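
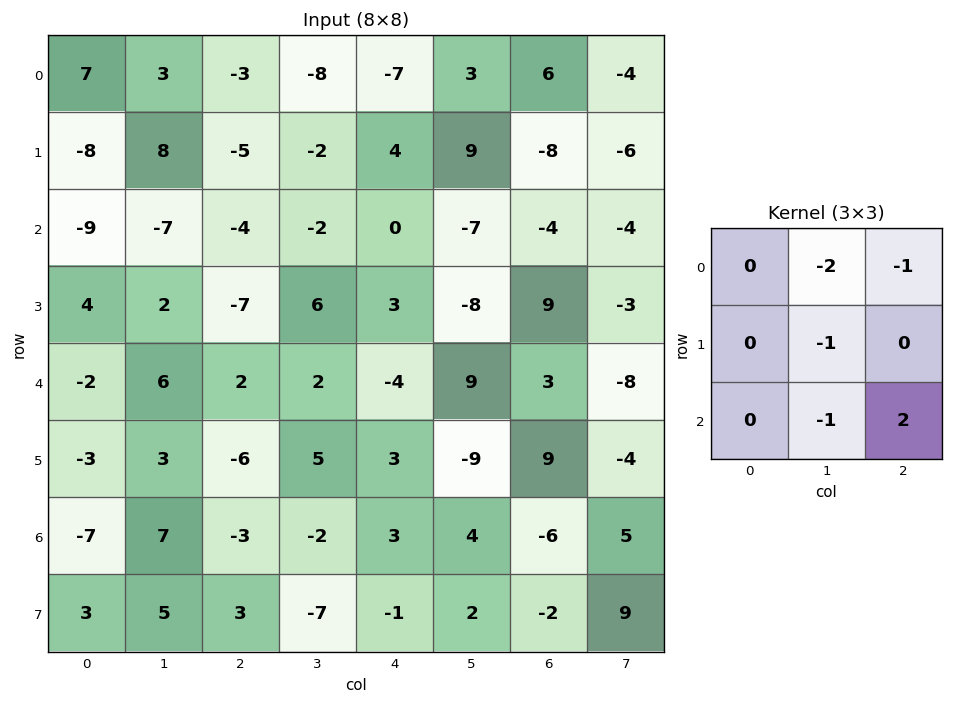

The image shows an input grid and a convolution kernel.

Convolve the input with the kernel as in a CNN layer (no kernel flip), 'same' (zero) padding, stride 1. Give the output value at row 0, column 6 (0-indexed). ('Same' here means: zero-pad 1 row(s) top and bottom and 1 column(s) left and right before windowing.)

-10

The receptive field on the zero-padded input at this output position is [0 0 0 / 3 6 -4 / 9 -8 -6]. Elementwise product with the kernel and sum: 0·-2 + 0·-1 + 6·-1 + -8·-1 + -6·2.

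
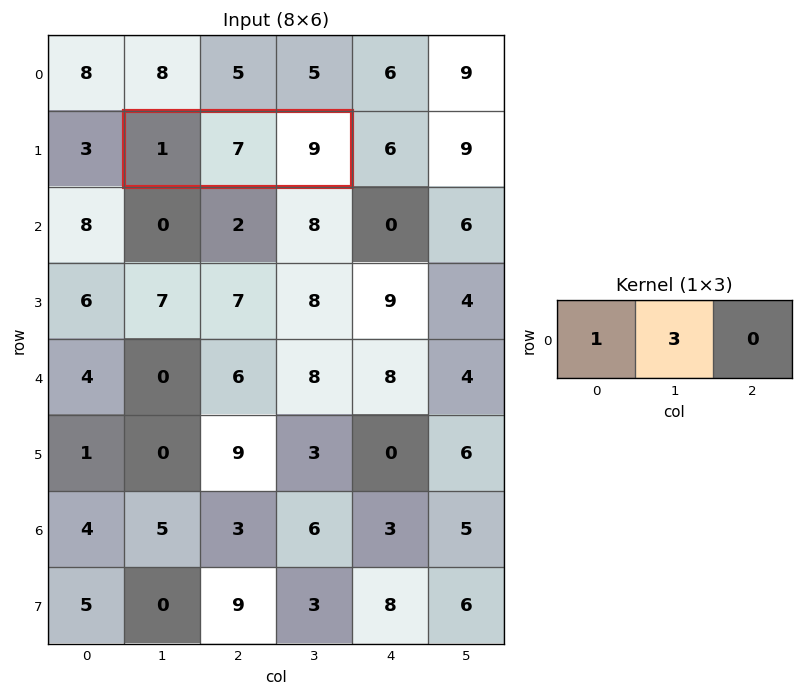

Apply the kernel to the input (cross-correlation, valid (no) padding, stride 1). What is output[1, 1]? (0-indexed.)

22

The receptive field on the input at this output position is [1 7 9]. Elementwise product with the kernel and sum: 1·1 + 7·3.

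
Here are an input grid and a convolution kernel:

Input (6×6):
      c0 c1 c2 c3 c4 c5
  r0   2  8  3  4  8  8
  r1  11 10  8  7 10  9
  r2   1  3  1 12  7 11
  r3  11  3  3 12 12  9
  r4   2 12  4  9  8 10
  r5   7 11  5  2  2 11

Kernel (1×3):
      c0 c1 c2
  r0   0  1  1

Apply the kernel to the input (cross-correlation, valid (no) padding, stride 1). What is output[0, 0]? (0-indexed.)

The receptive field on the input at this output position is [2 8 3]. Elementwise product with the kernel and sum: 8·1 + 3·1.

11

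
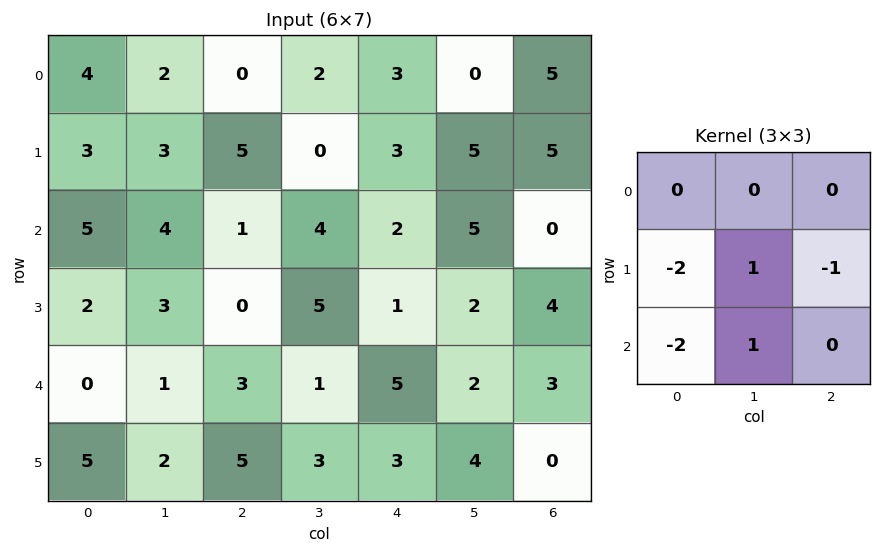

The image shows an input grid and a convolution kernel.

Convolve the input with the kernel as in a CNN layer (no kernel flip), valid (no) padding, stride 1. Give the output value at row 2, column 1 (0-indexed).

The receptive field on the input at this output position is [4 1 4 / 3 0 5 / 1 3 1]. Elementwise product with the kernel and sum: 3·-2 + 0·1 + 5·-1 + 1·-2 + 3·1.

-10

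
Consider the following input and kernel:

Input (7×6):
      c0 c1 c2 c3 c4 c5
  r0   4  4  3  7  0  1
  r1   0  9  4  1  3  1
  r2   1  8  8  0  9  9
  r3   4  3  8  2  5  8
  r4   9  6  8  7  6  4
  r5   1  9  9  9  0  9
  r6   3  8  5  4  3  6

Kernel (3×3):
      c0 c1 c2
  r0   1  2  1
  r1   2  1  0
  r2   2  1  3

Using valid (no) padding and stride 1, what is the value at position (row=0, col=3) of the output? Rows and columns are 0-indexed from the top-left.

49

The receptive field on the input at this output position is [7 0 1 / 1 3 1 / 0 9 9]. Elementwise product with the kernel and sum: 7·1 + 0·2 + 1·1 + 1·2 + 3·1 + 0·2 + 9·1 + 9·3.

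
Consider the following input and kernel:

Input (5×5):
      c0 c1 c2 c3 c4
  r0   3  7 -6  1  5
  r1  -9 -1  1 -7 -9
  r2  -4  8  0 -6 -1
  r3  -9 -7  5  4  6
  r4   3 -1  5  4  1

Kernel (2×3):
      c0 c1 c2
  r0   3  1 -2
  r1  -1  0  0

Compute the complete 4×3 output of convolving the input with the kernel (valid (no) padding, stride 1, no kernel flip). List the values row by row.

37 14 -28
-26 4 14
5 43 -9
-47 -23 2

Output[0,0]: The receptive field on the input at this output position is [3 7 -6 / -9 -1 1]. Elementwise product with the kernel and sum: 3·3 + 7·1 + -6·-2 + -9·-1.
Output[0,1]: The receptive field on the input at this output position is [7 -6 1 / -1 1 -7]. Elementwise product with the kernel and sum: 7·3 + -6·1 + 1·-2 + -1·-1.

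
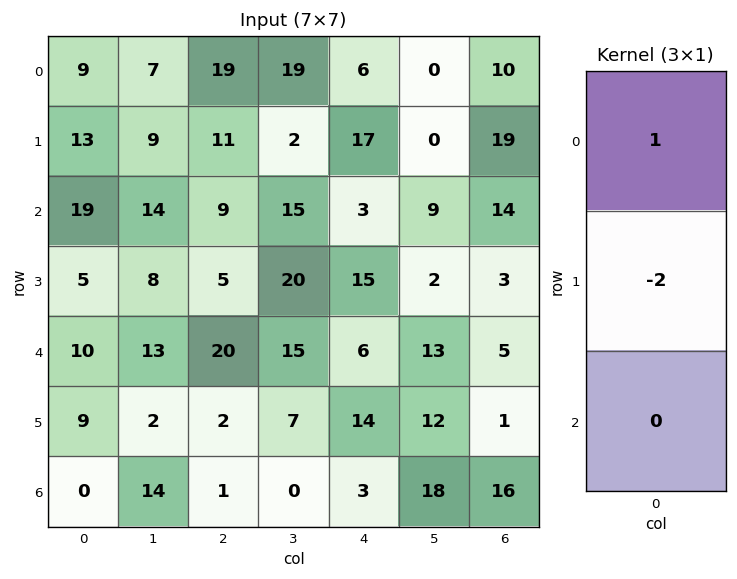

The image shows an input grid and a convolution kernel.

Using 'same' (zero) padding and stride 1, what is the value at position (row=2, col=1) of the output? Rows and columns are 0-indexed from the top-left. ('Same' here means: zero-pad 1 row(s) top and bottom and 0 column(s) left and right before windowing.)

The receptive field on the zero-padded input at this output position is [9 / 14 / 8]. Elementwise product with the kernel and sum: 9·1 + 14·-2.

-19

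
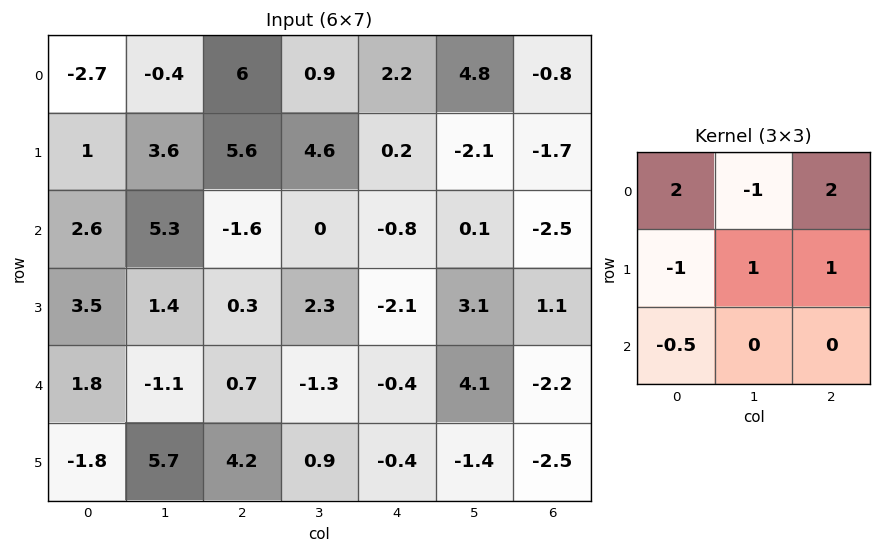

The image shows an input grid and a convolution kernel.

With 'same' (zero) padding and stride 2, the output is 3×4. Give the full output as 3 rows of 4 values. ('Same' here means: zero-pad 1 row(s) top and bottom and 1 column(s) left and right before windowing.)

Output[0,0]: The receptive field on the zero-padded input at this output position is [0 0 0 / 0 -2.7 -0.4 / 0 1 3.6]. Elementwise product with the kernel and sum: 0·2 + 0·-1 + 0·2 + 0·-1 + -2.7·1 + -0.4·1 + 0·-0.5.
Output[0,1]: The receptive field on the zero-padded input at this output position is [0 0 0 / -0.4 6 0.9 / 3.6 5.6 4.6]. Elementwise product with the kernel and sum: 0·2 + 0·-1 + 0·2 + -0.4·-1 + 6·1 + 0.9·1 + 3.6·-0.5.

-3.1 5.5 3.8 -4.55
14.1 3.2 2.95 -6.65
-0 4.75 17.45 -0.5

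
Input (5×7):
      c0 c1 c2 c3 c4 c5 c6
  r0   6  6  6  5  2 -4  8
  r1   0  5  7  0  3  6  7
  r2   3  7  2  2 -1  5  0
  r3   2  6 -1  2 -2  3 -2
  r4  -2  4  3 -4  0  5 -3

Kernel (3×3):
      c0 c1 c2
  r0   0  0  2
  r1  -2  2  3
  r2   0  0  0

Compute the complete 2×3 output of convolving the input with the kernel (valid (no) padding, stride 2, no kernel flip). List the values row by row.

Output[0,0]: The receptive field on the input at this output position is [6 6 6 / 0 5 7 / 3 7 2]. Elementwise product with the kernel and sum: 6·2 + 0·-2 + 5·2 + 7·3.

43 -1 43
9 -2 4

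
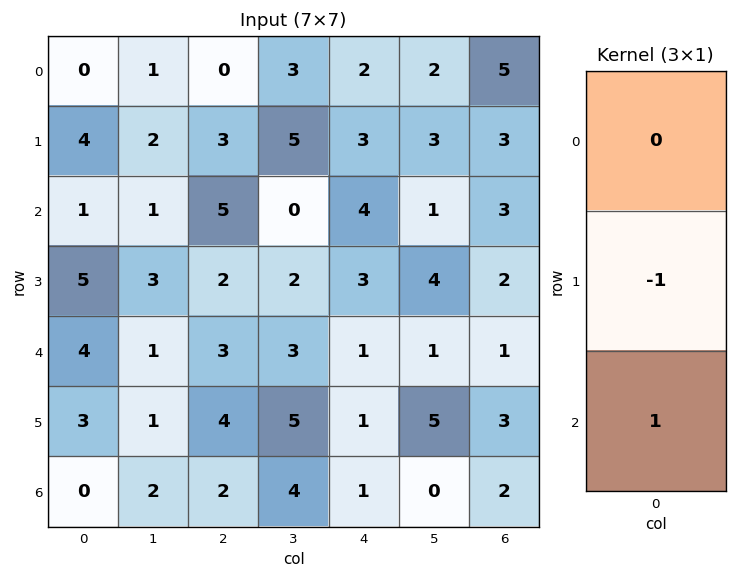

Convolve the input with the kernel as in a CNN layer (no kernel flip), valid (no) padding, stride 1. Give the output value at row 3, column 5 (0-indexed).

4

The receptive field on the input at this output position is [4 / 1 / 5]. Elementwise product with the kernel and sum: 1·-1 + 5·1.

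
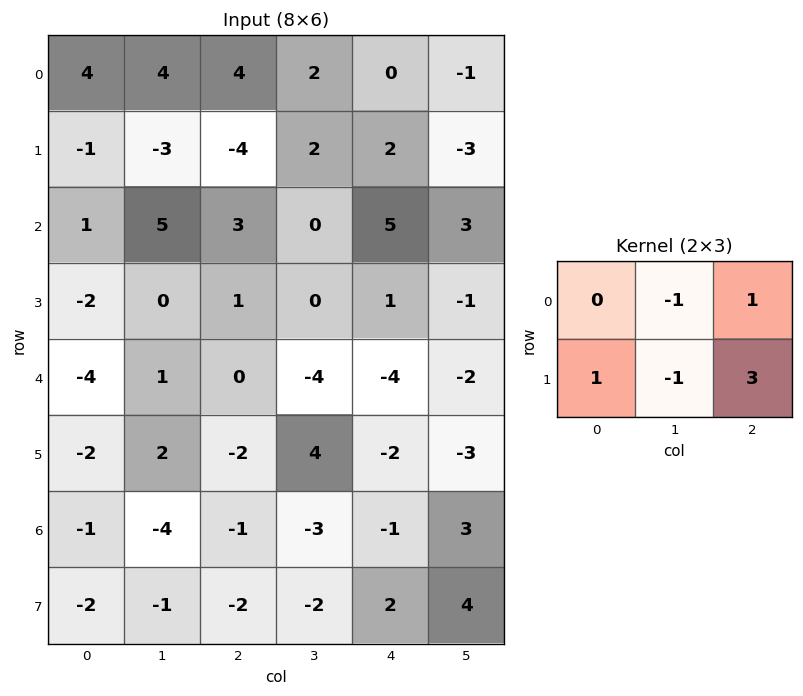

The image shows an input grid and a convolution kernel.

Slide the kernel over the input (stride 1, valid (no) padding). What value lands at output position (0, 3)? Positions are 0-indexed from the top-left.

The receptive field on the input at this output position is [2 0 -1 / 2 2 -3]. Elementwise product with the kernel and sum: 0·-1 + -1·1 + 2·1 + 2·-1 + -3·3.

-10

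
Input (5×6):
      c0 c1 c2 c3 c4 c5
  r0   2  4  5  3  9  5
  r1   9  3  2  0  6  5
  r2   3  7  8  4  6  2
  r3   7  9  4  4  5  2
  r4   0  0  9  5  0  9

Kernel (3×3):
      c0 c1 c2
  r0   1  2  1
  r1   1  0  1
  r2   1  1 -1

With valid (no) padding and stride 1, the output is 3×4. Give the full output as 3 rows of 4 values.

Output[0,0]: The receptive field on the input at this output position is [2 4 5 / 9 3 2 / 3 7 8]. Elementwise product with the kernel and sum: 2·1 + 4·2 + 5·1 + 9·1 + 2·1 + 3·1 + 7·1 + 8·-1.
Output[0,1]: The receptive field on the input at this output position is [4 5 3 / 3 2 0 / 7 8 4]. Elementwise product with the kernel and sum: 4·1 + 5·2 + 3·1 + 3·1 + 0·1 + 7·1 + 8·1 + 4·-1.

28 31 34 39
40 27 25 30
27 44 45 20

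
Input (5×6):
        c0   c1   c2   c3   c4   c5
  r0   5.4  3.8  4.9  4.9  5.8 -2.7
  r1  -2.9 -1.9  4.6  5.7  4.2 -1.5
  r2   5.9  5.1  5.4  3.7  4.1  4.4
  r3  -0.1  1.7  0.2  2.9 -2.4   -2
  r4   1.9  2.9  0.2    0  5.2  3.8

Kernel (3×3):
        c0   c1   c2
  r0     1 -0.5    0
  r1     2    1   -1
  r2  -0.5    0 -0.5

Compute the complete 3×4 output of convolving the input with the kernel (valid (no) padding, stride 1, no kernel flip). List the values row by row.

-14.45 -7.95 8.4 15.05
9.5 5.4 13.25 10.25
3.6 1.65 6.55 5.15

Output[0,0]: The receptive field on the input at this output position is [5.4 3.8 4.9 / -2.9 -1.9 4.6 / 5.9 5.1 5.4]. Elementwise product with the kernel and sum: 5.4·1 + 3.8·-0.5 + -2.9·2 + -1.9·1 + 4.6·-1 + 5.9·-0.5 + 5.4·-0.5.
Output[0,1]: The receptive field on the input at this output position is [3.8 4.9 4.9 / -1.9 4.6 5.7 / 5.1 5.4 3.7]. Elementwise product with the kernel and sum: 3.8·1 + 4.9·-0.5 + -1.9·2 + 4.6·1 + 5.7·-1 + 5.1·-0.5 + 3.7·-0.5.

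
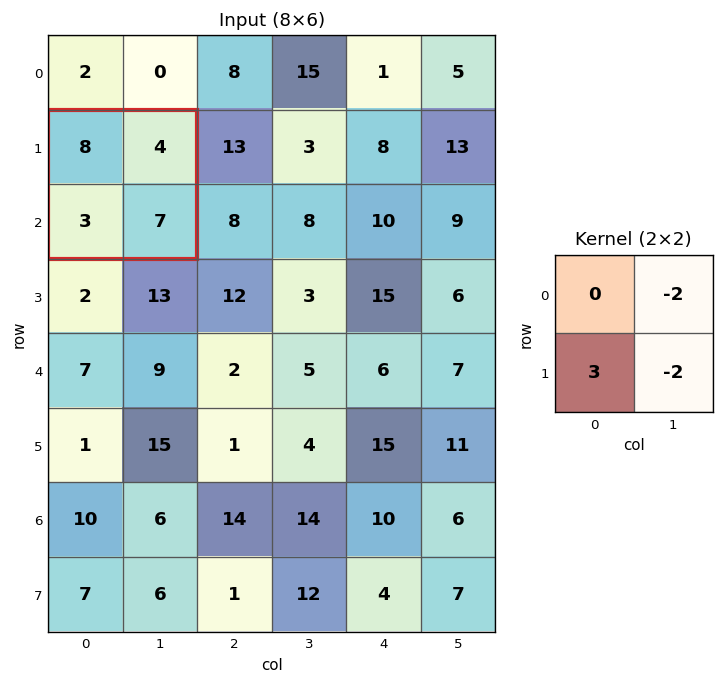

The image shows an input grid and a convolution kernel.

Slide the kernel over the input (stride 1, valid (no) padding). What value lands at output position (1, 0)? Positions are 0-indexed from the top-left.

-13

The receptive field on the input at this output position is [8 4 / 3 7]. Elementwise product with the kernel and sum: 4·-2 + 3·3 + 7·-2.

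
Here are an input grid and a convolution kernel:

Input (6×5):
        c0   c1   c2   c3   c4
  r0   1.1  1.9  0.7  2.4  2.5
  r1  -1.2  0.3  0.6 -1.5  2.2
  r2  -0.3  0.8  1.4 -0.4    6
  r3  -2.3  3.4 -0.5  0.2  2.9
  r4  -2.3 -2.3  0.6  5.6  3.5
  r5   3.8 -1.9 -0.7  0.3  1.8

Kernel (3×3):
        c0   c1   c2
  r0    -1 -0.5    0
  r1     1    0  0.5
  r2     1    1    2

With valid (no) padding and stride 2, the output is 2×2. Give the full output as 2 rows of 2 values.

0.35 12.8
-6.05 12.95

Output[0,0]: The receptive field on the input at this output position is [1.1 1.9 0.7 / -1.2 0.3 0.6 / -0.3 0.8 1.4]. Elementwise product with the kernel and sum: 1.1·-1 + 1.9·-0.5 + -1.2·1 + 0.6·0.5 + -0.3·1 + 0.8·1 + 1.4·2.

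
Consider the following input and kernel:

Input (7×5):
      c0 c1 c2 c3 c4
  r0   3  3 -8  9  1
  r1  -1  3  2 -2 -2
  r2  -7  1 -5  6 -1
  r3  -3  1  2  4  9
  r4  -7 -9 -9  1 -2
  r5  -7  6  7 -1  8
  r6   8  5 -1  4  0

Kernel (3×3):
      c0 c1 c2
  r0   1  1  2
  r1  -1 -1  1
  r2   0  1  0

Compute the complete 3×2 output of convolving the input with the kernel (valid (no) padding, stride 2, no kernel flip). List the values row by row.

-9 7
-21 3
-21 -6

Output[0,0]: The receptive field on the input at this output position is [3 3 -8 / -1 3 2 / -7 1 -5]. Elementwise product with the kernel and sum: 3·1 + 3·1 + -8·2 + -1·-1 + 3·-1 + 2·1 + 1·1.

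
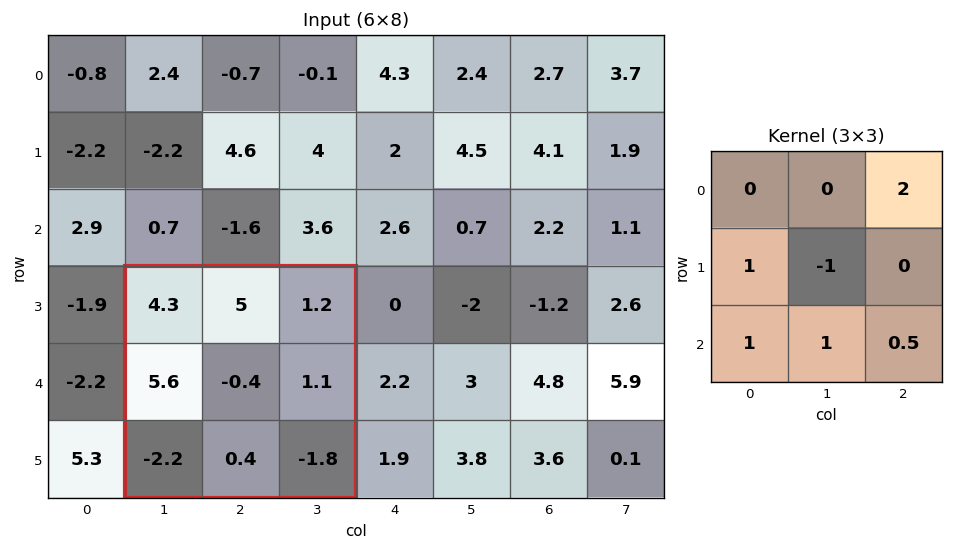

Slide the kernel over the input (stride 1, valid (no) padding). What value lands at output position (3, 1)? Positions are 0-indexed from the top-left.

The receptive field on the input at this output position is [4.3 5 1.2 / 5.6 -0.4 1.1 / -2.2 0.4 -1.8]. Elementwise product with the kernel and sum: 1.2·2 + 5.6·1 + -0.4·-1 + -2.2·1 + 0.4·1 + -1.8·0.5.

5.7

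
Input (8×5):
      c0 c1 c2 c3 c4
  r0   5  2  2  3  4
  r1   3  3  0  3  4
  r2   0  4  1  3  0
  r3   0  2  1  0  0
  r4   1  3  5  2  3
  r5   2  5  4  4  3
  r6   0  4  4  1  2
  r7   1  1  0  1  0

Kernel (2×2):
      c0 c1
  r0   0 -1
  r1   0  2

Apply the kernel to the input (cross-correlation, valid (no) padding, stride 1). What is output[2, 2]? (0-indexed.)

-3

The receptive field on the input at this output position is [1 3 / 1 0]. Elementwise product with the kernel and sum: 3·-1 + 0·2.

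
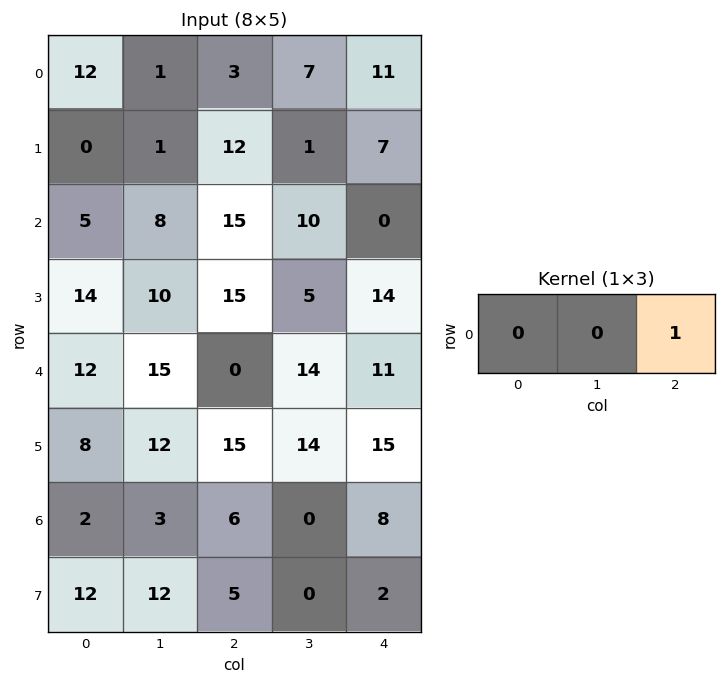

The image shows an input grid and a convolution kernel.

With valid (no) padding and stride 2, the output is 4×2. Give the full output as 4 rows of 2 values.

3 11
15 0
0 11
6 8

Output[0,0]: The receptive field on the input at this output position is [12 1 3]. Elementwise product with the kernel and sum: 3·1.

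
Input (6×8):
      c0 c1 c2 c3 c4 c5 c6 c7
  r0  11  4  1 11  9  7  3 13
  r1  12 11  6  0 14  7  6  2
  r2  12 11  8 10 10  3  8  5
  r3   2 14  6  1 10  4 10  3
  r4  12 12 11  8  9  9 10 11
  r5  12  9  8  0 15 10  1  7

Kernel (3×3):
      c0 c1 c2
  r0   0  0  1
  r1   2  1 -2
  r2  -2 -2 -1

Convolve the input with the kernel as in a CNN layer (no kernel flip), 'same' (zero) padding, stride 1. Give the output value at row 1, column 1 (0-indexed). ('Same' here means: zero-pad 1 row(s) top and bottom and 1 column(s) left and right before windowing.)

The receptive field on the zero-padded input at this output position is [11 4 1 / 12 11 6 / 12 11 8]. Elementwise product with the kernel and sum: 1·1 + 12·2 + 11·1 + 6·-2 + 12·-2 + 11·-2 + 8·-1.

-30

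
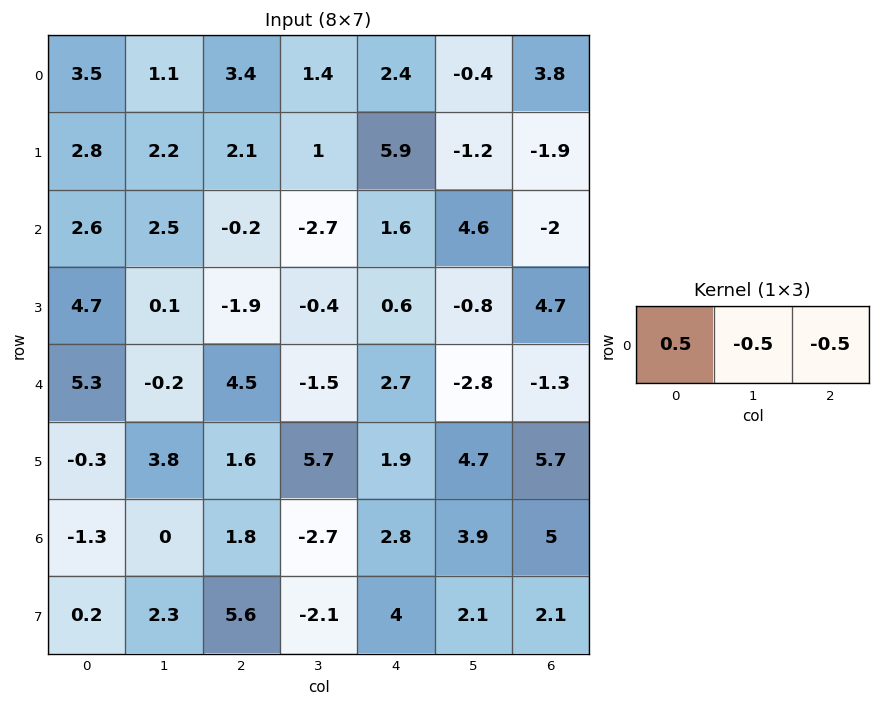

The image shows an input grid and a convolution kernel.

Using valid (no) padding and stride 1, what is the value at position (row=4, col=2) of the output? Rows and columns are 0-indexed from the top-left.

1.65

The receptive field on the input at this output position is [4.5 -1.5 2.7]. Elementwise product with the kernel and sum: 4.5·0.5 + -1.5·-0.5 + 2.7·-0.5.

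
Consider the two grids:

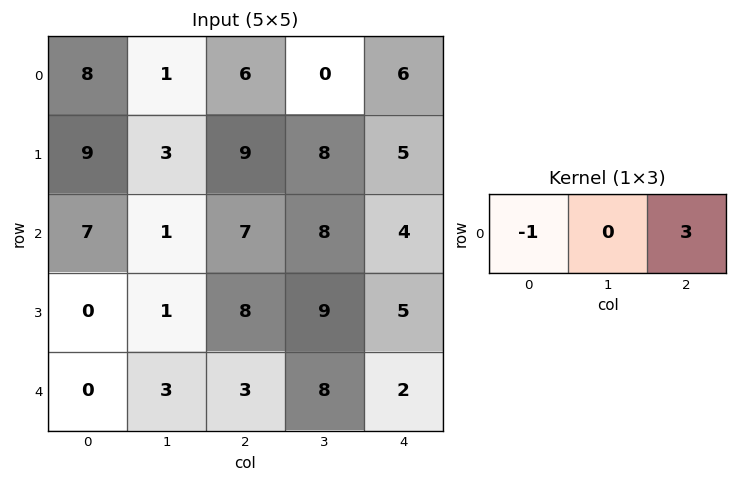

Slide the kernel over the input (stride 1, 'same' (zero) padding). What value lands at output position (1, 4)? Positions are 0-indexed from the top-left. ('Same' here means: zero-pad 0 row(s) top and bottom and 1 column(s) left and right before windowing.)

The receptive field on the zero-padded input at this output position is [8 5 0]. Elementwise product with the kernel and sum: 8·-1 + 0·3.

-8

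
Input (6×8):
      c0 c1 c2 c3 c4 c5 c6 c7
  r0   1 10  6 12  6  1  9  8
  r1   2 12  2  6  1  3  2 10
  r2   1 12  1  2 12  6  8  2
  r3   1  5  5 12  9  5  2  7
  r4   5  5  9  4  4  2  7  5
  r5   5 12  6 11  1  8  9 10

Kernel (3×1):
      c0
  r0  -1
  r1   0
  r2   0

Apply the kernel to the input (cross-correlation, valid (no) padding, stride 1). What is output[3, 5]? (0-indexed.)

The receptive field on the input at this output position is [5 / 2 / 8]. Elementwise product with the kernel and sum: 5·-1.

-5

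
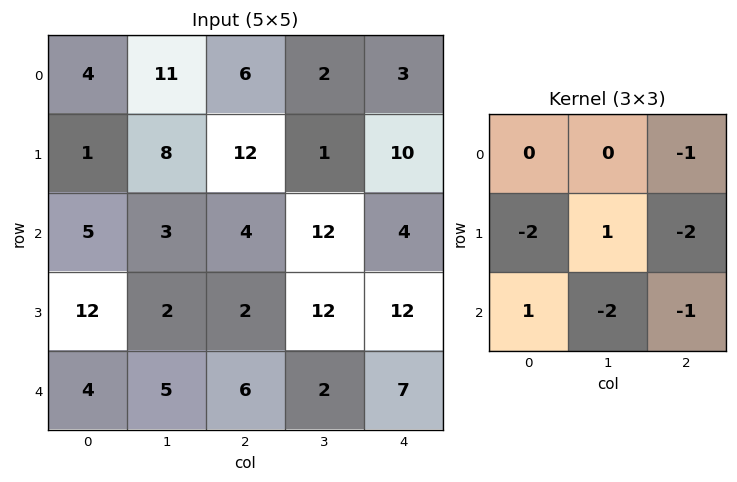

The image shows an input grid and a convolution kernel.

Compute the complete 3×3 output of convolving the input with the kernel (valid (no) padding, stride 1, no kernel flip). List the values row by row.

Output[0,0]: The receptive field on the input at this output position is [4 11 6 / 1 8 12 / 5 3 4]. Elementwise product with the kernel and sum: 6·-1 + 1·-2 + 8·1 + 12·-2 + 5·1 + 3·-2 + 4·-1.
Output[0,1]: The receptive field on the input at this output position is [11 6 2 / 8 12 1 / 3 4 12]. Elementwise product with the kernel and sum: 2·-1 + 8·-2 + 12·1 + 1·-2 + 3·1 + 4·-2 + 12·-1.

-29 -25 -70
-21 -41 -48
-42 -47 -25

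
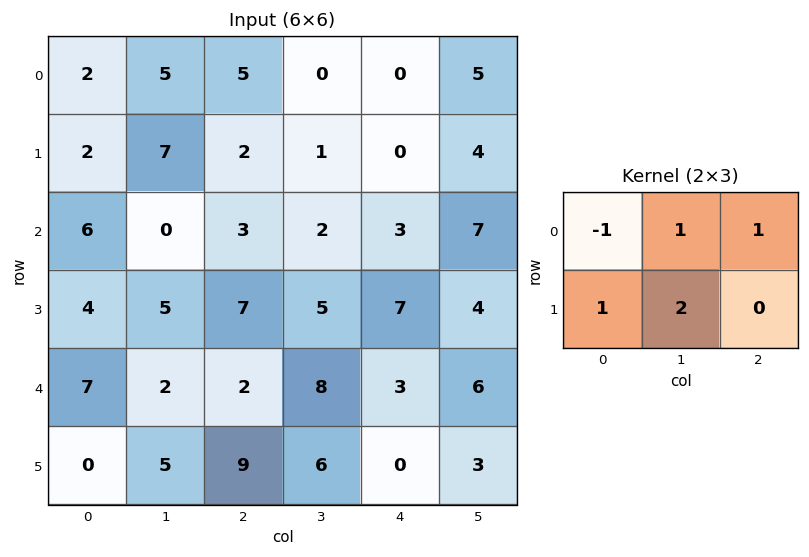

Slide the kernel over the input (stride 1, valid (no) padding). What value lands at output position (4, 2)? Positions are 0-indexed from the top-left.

30

The receptive field on the input at this output position is [2 8 3 / 9 6 0]. Elementwise product with the kernel and sum: 2·-1 + 8·1 + 3·1 + 9·1 + 6·2.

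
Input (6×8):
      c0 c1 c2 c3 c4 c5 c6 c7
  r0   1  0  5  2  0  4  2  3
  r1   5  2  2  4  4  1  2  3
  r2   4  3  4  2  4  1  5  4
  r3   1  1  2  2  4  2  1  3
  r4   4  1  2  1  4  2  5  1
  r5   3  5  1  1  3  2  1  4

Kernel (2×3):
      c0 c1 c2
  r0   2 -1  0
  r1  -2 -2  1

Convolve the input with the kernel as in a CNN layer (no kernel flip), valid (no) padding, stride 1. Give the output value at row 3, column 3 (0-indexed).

The receptive field on the input at this output position is [2 4 2 / 1 4 2]. Elementwise product with the kernel and sum: 2·2 + 4·-1 + 1·-2 + 4·-2 + 2·1.

-8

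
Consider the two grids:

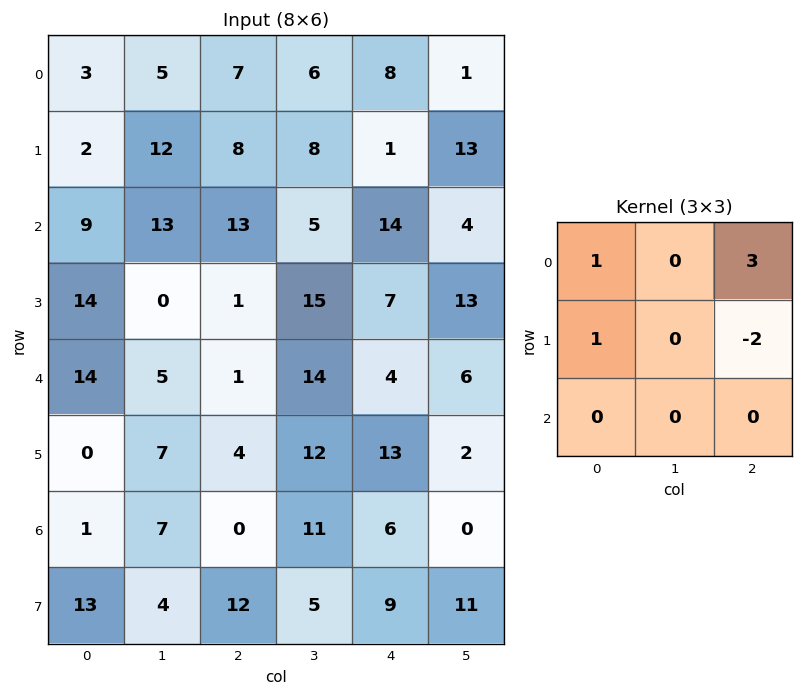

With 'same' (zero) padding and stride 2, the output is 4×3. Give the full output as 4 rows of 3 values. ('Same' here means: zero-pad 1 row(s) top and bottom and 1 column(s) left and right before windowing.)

Output[0,0]: The receptive field on the zero-padded input at this output position is [0 0 0 / 0 3 5 / 0 2 12]. Elementwise product with the kernel and sum: 0·1 + 0·3 + 0·1 + 5·-2.
Output[0,1]: The receptive field on the zero-padded input at this output position is [0 0 0 / 5 7 6 / 12 8 8]. Elementwise product with the kernel and sum: 0·1 + 0·3 + 5·1 + 6·-2.

-10 -7 4
10 39 44
-10 22 56
7 28 29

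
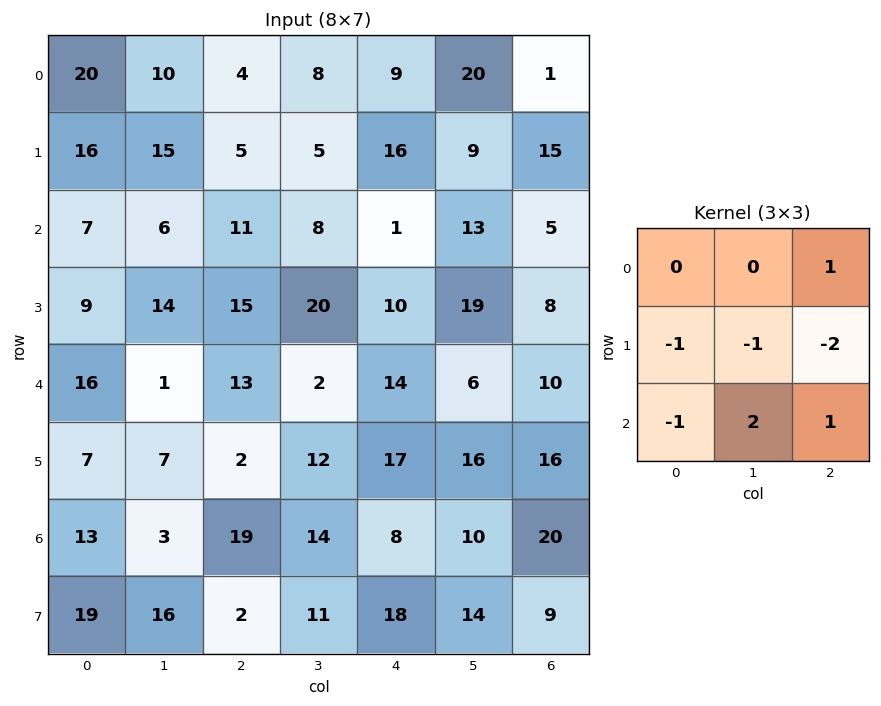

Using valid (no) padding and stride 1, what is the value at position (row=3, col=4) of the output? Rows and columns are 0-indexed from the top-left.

The receptive field on the input at this output position is [10 19 8 / 14 6 10 / 17 16 16]. Elementwise product with the kernel and sum: 8·1 + 14·-1 + 6·-1 + 10·-2 + 17·-1 + 16·2 + 16·1.

-1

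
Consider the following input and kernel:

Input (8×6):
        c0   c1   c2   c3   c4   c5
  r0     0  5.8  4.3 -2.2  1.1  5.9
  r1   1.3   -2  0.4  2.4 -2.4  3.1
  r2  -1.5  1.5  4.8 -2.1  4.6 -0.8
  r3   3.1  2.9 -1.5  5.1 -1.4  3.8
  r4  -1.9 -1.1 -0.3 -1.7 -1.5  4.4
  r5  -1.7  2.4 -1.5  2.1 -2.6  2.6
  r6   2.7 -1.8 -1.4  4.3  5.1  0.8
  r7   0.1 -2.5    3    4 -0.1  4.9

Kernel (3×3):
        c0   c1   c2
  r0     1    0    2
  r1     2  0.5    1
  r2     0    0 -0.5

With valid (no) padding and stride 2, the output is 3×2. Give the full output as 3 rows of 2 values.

8.2 3.8
14.4 12.9
-5.5 -10.4

Output[0,0]: The receptive field on the input at this output position is [0 5.8 4.3 / 1.3 -2 0.4 / -1.5 1.5 4.8]. Elementwise product with the kernel and sum: 0·1 + 4.3·2 + 1.3·2 + -2·0.5 + 0.4·1 + 4.8·-0.5.
Output[0,1]: The receptive field on the input at this output position is [4.3 -2.2 1.1 / 0.4 2.4 -2.4 / 4.8 -2.1 4.6]. Elementwise product with the kernel and sum: 4.3·1 + 1.1·2 + 0.4·2 + 2.4·0.5 + -2.4·1 + 4.6·-0.5.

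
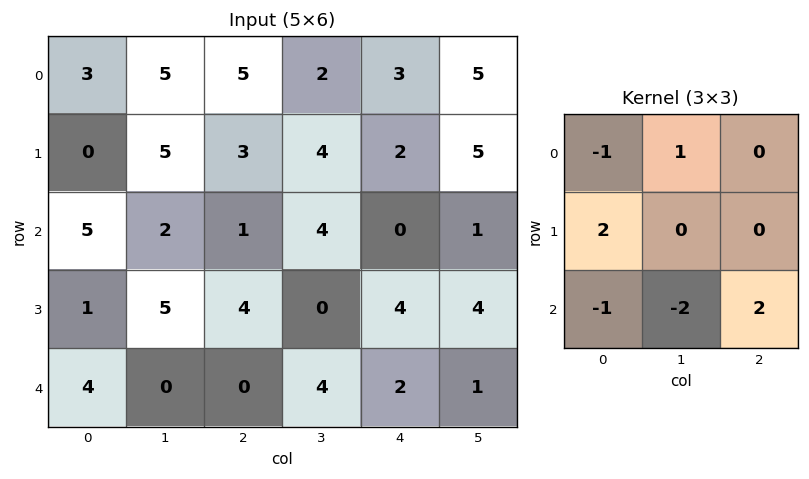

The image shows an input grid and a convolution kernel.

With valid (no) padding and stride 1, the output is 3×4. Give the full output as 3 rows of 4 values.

Output[0,0]: The receptive field on the input at this output position is [3 5 5 / 0 5 3 / 5 2 1]. Elementwise product with the kernel and sum: 3·-1 + 5·1 + 0·2 + 5·-1 + 2·-2 + 1·2.
Output[0,1]: The receptive field on the input at this output position is [5 5 2 / 5 3 4 / 2 1 4]. Elementwise product with the kernel and sum: 5·-1 + 5·1 + 5·2 + 2·-1 + 1·-2 + 4·2.

-5 14 -6 7
12 -11 7 6
-5 17 7 -10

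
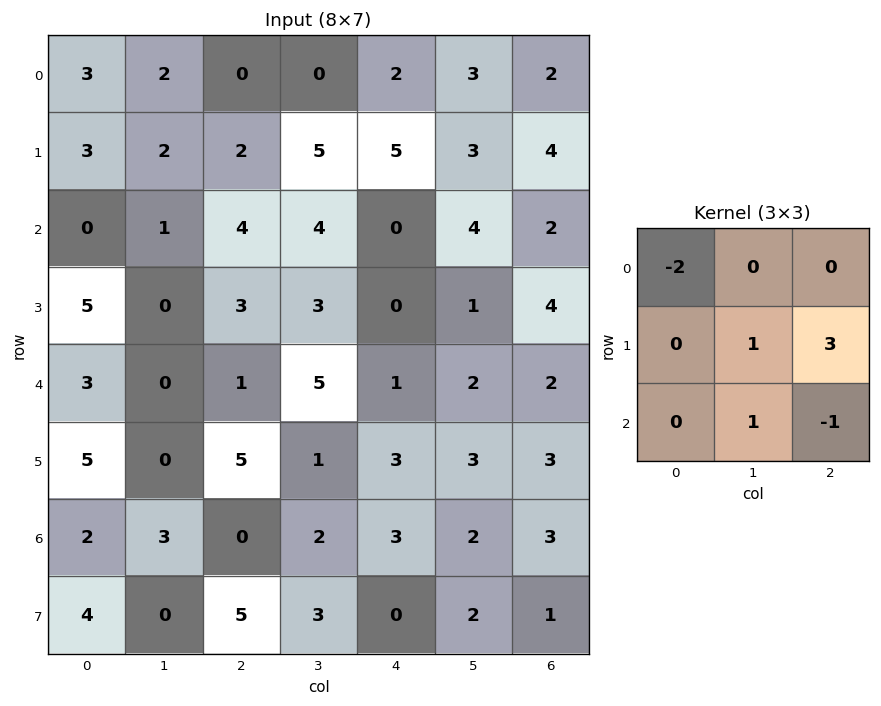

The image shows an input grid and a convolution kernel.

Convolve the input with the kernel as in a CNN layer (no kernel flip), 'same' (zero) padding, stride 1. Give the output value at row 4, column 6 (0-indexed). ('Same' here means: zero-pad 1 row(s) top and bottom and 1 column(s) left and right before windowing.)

3

The receptive field on the zero-padded input at this output position is [1 4 0 / 2 2 0 / 3 3 0]. Elementwise product with the kernel and sum: 1·-2 + 2·1 + 0·3 + 3·1 + 0·-1.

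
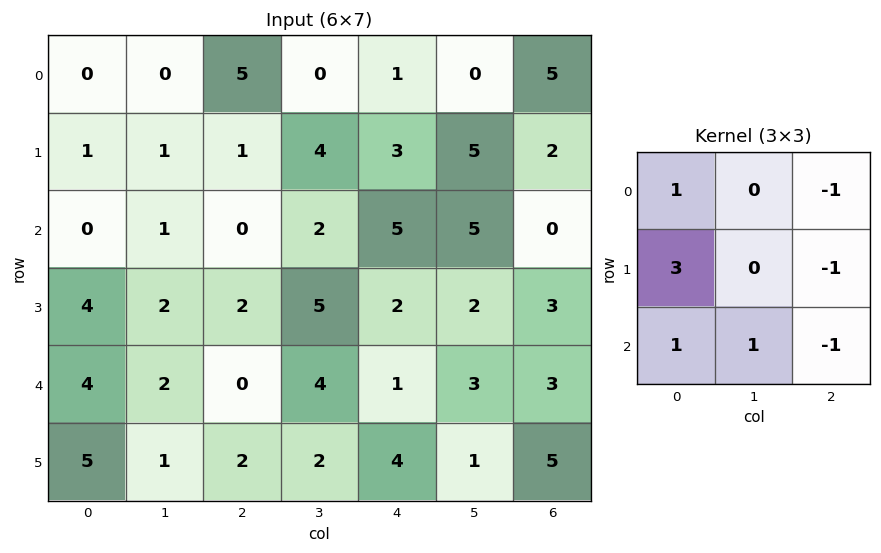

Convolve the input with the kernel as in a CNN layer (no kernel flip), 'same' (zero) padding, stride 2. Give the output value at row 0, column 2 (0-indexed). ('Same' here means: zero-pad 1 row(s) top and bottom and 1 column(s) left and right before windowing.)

The receptive field on the zero-padded input at this output position is [0 0 0 / 0 1 0 / 4 3 5]. Elementwise product with the kernel and sum: 0·1 + 0·-1 + 0·3 + 0·-1 + 4·1 + 3·1 + 5·-1.

2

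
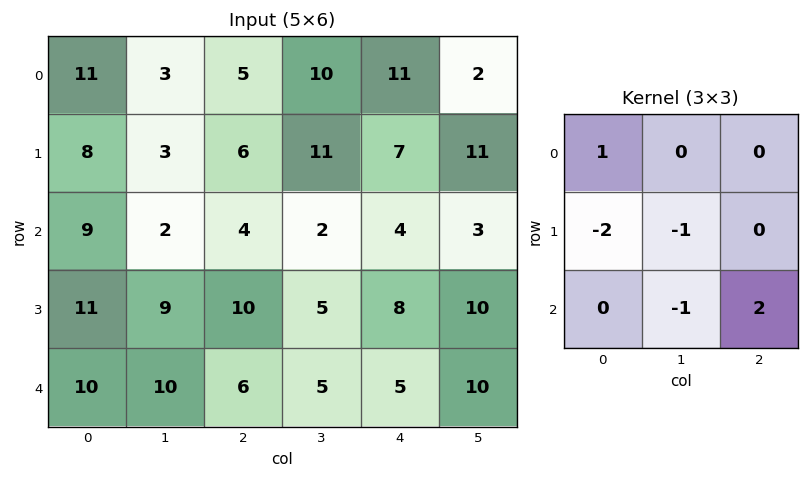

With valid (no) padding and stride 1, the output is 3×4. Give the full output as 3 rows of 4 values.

Output[0,0]: The receptive field on the input at this output position is [11 3 5 / 8 3 6 / 9 2 4]. Elementwise product with the kernel and sum: 11·1 + 8·-2 + 3·-1 + 2·-1 + 4·2.
Output[0,1]: The receptive field on the input at this output position is [3 5 10 / 3 6 11 / 2 4 2]. Elementwise product with the kernel and sum: 3·1 + 3·-2 + 6·-1 + 4·-1 + 2·2.

-2 -9 -12 -17
-1 -5 7 15
-20 -22 -16 -1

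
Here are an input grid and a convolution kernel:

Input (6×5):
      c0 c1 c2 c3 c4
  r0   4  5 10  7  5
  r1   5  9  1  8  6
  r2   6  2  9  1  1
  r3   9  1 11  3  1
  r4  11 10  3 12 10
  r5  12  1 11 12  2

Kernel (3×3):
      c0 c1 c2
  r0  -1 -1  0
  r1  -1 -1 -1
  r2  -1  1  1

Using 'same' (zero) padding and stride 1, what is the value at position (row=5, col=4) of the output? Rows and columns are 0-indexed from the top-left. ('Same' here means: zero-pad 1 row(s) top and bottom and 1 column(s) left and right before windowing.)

-36

The receptive field on the zero-padded input at this output position is [12 10 0 / 12 2 0 / 0 0 0]. Elementwise product with the kernel and sum: 12·-1 + 10·-1 + 12·-1 + 2·-1 + 0·-1 + 0·-1 + 0·1 + 0·1.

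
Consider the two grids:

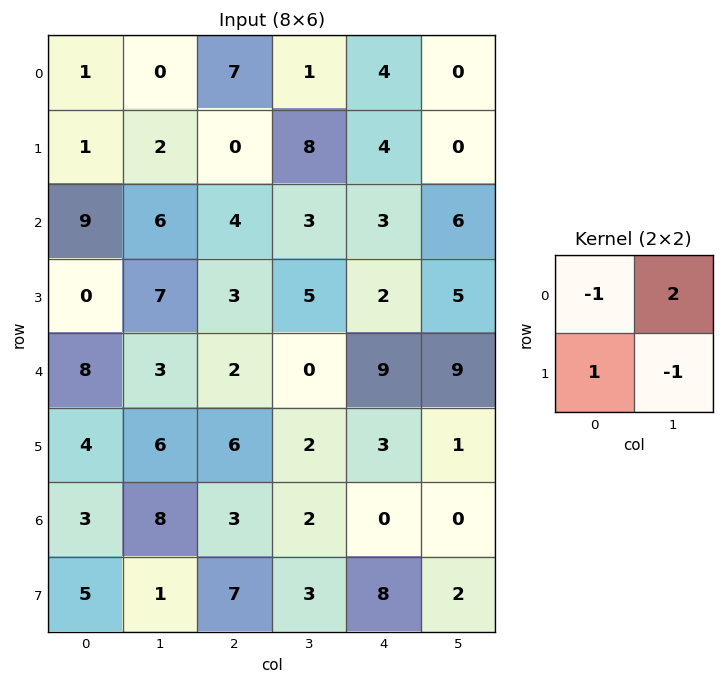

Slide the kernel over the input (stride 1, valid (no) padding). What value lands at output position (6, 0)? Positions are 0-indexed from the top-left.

The receptive field on the input at this output position is [3 8 / 5 1]. Elementwise product with the kernel and sum: 3·-1 + 8·2 + 5·1 + 1·-1.

17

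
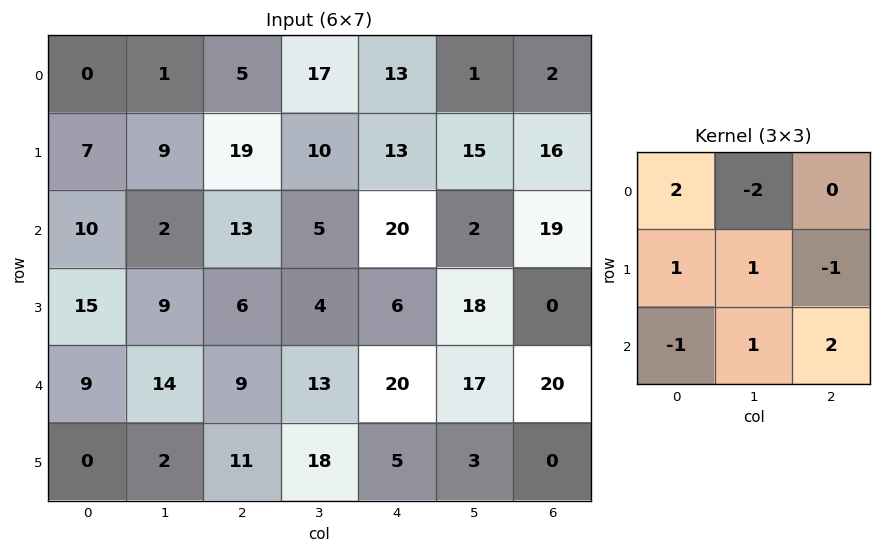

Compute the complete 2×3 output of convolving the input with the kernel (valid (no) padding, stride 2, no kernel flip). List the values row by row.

Output[0,0]: The receptive field on the input at this output position is [0 1 5 / 7 9 19 / 10 2 13]. Elementwise product with the kernel and sum: 0·2 + 1·-2 + 7·1 + 9·1 + 19·-1 + 10·-1 + 2·1 + 13·2.

13 24 56
57 64 97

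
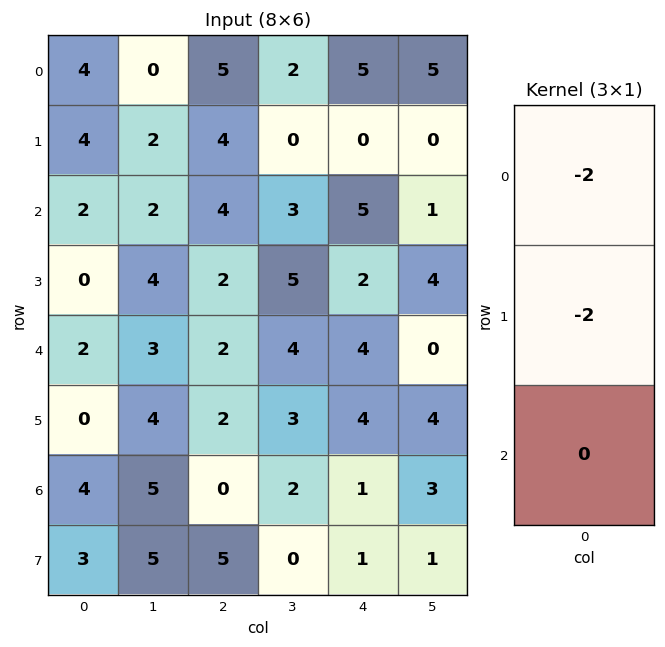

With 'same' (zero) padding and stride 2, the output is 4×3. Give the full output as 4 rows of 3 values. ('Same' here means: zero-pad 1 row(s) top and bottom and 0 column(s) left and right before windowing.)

-8 -10 -10
-12 -16 -10
-4 -8 -12
-8 -4 -10

Output[0,0]: The receptive field on the zero-padded input at this output position is [0 / 4 / 4]. Elementwise product with the kernel and sum: 0·-2 + 4·-2.
Output[0,1]: The receptive field on the zero-padded input at this output position is [0 / 5 / 4]. Elementwise product with the kernel and sum: 0·-2 + 5·-2.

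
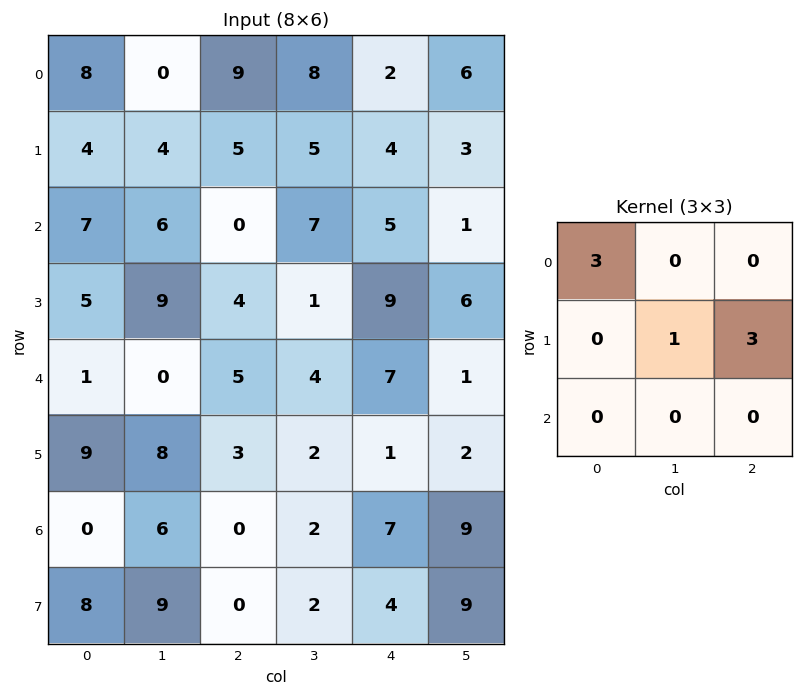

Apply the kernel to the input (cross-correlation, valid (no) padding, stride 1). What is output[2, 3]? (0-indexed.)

48

The receptive field on the input at this output position is [7 5 1 / 1 9 6 / 4 7 1]. Elementwise product with the kernel and sum: 7·3 + 9·1 + 6·3.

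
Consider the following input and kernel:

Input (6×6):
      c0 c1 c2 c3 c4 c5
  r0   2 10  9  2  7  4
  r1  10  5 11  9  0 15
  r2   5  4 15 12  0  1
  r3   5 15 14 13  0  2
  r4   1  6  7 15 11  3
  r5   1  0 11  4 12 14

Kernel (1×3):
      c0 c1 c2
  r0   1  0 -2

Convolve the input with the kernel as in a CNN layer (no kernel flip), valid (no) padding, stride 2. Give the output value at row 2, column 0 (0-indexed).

The receptive field on the input at this output position is [1 6 7]. Elementwise product with the kernel and sum: 1·1 + 7·-2.

-13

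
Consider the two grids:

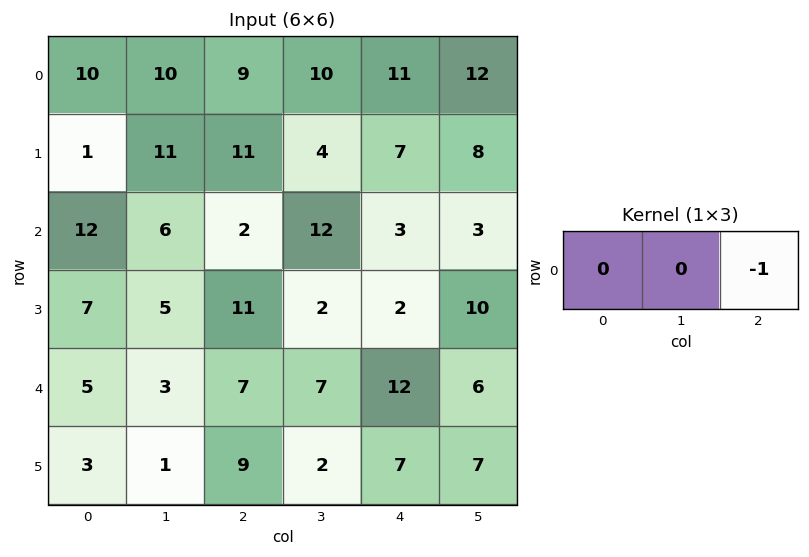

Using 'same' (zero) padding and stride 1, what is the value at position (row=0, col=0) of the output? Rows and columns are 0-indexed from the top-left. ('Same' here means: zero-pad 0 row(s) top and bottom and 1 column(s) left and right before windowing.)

The receptive field on the zero-padded input at this output position is [0 10 10]. Elementwise product with the kernel and sum: 10·-1.

-10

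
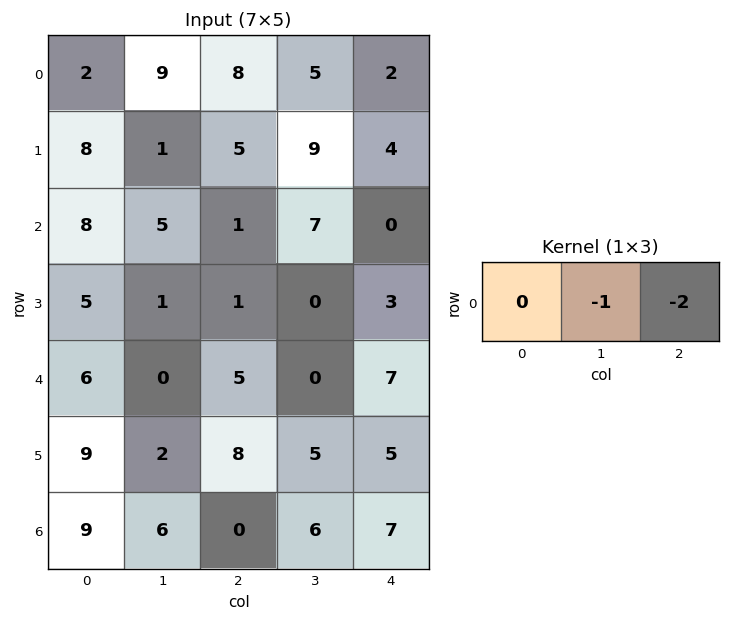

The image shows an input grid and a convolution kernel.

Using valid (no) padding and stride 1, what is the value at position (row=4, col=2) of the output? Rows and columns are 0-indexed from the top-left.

The receptive field on the input at this output position is [5 0 7]. Elementwise product with the kernel and sum: 0·-1 + 7·-2.

-14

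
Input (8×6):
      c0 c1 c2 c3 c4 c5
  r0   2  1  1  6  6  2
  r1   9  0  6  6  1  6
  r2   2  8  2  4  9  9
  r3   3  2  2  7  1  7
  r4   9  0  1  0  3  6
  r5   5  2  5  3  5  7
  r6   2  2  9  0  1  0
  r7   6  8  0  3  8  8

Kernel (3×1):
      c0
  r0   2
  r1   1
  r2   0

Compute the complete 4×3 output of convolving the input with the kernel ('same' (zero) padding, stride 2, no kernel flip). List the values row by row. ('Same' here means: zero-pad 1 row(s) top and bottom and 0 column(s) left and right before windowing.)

Output[0,0]: The receptive field on the zero-padded input at this output position is [0 / 2 / 9]. Elementwise product with the kernel and sum: 0·2 + 2·1.

2 1 6
20 14 11
15 5 5
12 19 11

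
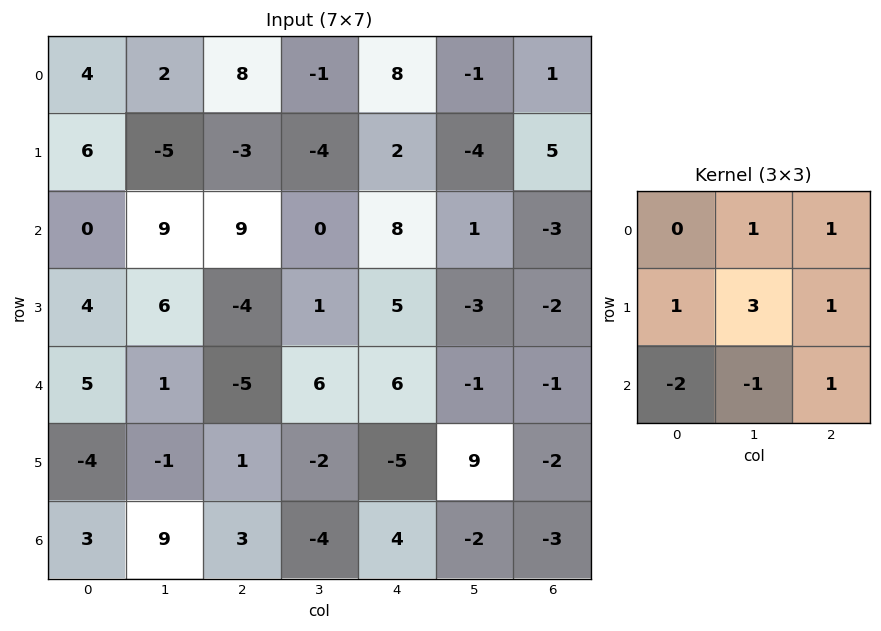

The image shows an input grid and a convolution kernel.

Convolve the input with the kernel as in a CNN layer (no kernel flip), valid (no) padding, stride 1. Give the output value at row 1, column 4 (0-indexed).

The receptive field on the input at this output position is [2 -4 5 / 8 1 -3 / 5 -3 -2]. Elementwise product with the kernel and sum: -4·1 + 5·1 + 8·1 + 1·3 + -3·1 + 5·-2 + -3·-1 + -2·1.

0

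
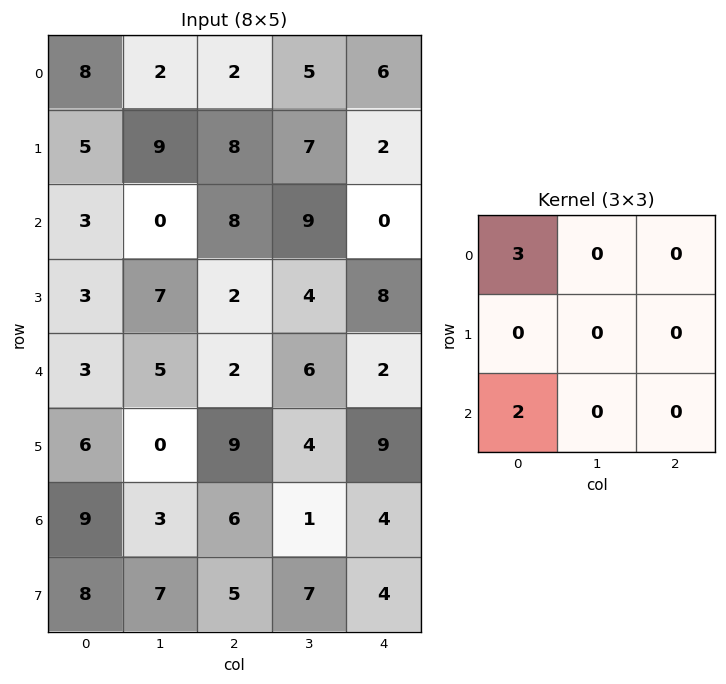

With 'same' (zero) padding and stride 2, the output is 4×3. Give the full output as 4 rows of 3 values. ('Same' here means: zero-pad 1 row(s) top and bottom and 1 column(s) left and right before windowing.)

0 18 14
0 41 29
0 21 20
0 14 26

Output[0,0]: The receptive field on the zero-padded input at this output position is [0 0 0 / 0 8 2 / 0 5 9]. Elementwise product with the kernel and sum: 0·3 + 0·2.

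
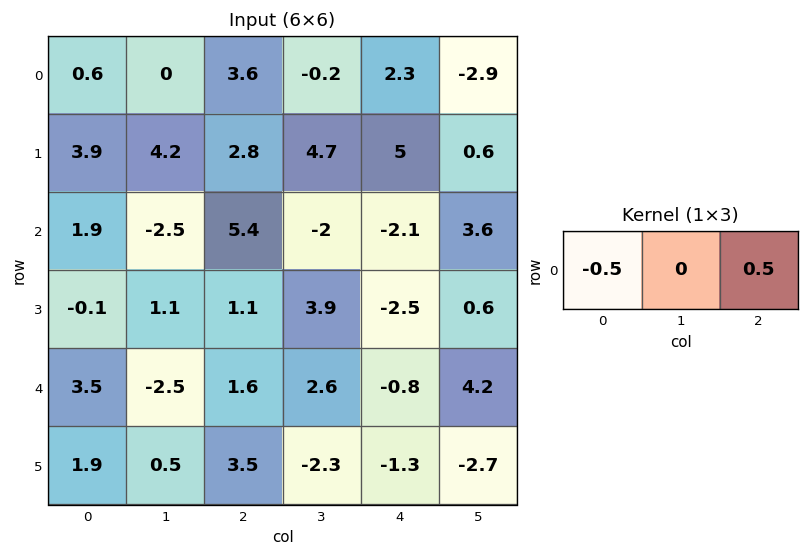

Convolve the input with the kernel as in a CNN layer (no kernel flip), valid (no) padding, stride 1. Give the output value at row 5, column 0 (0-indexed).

The receptive field on the input at this output position is [1.9 0.5 3.5]. Elementwise product with the kernel and sum: 1.9·-0.5 + 3.5·0.5.

0.8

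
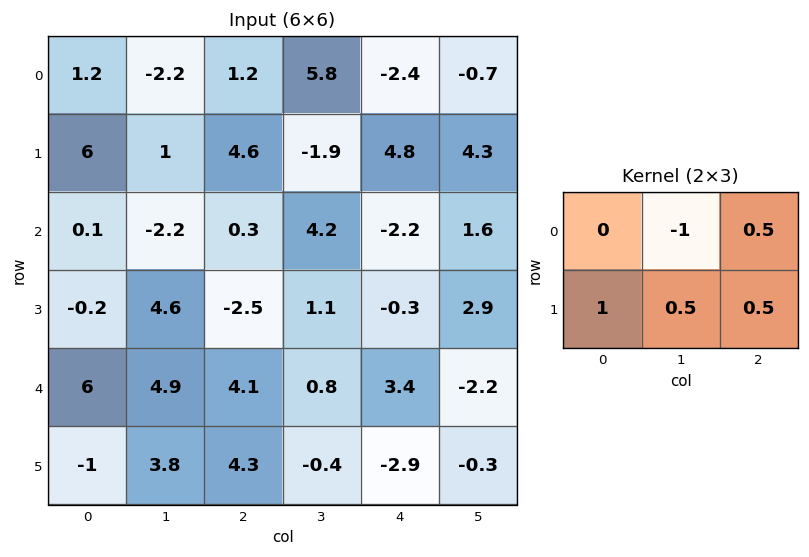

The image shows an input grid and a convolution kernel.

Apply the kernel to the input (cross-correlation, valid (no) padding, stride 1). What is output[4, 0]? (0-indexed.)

The receptive field on the input at this output position is [6 4.9 4.1 / -1 3.8 4.3]. Elementwise product with the kernel and sum: 4.9·-1 + 4.1·0.5 + -1·1 + 3.8·0.5 + 4.3·0.5.

0.2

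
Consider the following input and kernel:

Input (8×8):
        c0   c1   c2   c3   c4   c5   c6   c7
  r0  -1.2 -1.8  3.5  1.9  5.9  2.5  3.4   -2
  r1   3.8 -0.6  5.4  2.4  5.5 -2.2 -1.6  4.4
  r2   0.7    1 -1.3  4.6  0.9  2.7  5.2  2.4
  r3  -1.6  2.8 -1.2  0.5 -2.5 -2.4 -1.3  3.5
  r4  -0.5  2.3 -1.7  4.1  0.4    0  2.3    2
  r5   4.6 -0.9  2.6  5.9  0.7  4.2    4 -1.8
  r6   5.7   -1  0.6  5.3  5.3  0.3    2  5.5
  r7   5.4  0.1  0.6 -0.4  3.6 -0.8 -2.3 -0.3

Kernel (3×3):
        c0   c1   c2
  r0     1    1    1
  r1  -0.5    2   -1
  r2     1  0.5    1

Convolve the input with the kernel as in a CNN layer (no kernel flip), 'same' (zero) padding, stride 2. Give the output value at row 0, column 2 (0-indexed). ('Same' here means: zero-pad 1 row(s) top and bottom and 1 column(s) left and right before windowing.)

The receptive field on the zero-padded input at this output position is [0 0 0 / 1.9 5.9 2.5 / 2.4 5.5 -2.2]. Elementwise product with the kernel and sum: 0·1 + 0·1 + 0·1 + 1.9·-0.5 + 5.9·2 + 2.5·-1 + 2.4·1 + 5.5·0.5 + -2.2·1.

11.3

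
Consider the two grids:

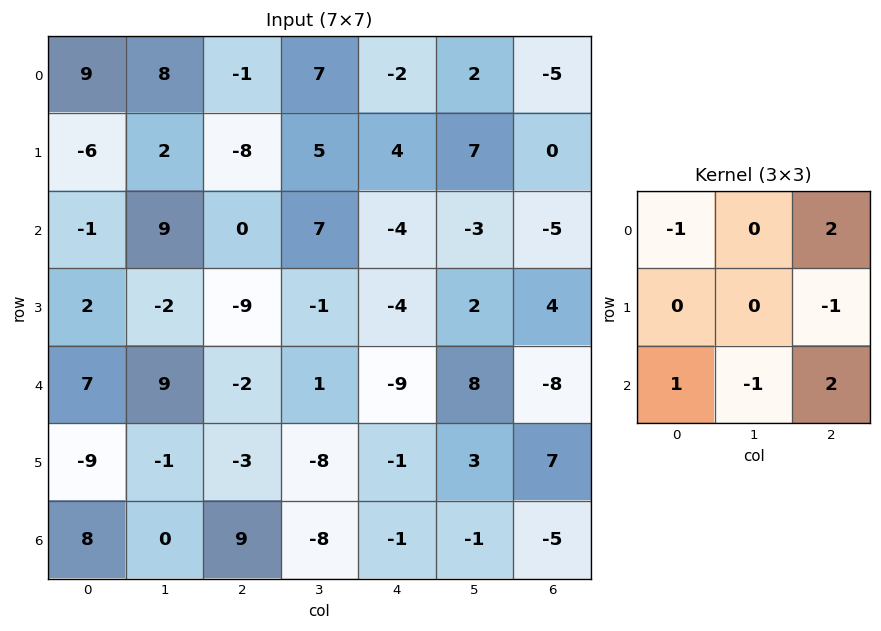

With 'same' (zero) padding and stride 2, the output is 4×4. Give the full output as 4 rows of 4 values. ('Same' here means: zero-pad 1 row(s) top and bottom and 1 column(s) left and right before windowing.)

Output[0,0]: The receptive field on the zero-padded input at this output position is [0 0 0 / 0 9 8 / 0 -6 2]. Elementwise product with the kernel and sum: 0·-1 + 0·2 + 8·-1 + 0·1 + -6·-1 + 2·2.

2 13 13 7
-11 6 19 -9
-6 -15 -4 -6
-2 -7 15 -3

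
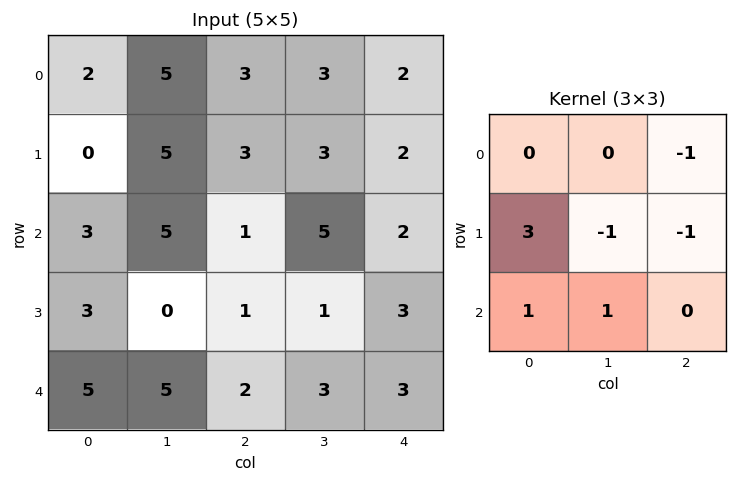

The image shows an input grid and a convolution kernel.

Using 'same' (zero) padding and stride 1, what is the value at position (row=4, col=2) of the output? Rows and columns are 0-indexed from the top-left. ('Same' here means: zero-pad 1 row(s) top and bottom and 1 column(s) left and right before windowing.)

The receptive field on the zero-padded input at this output position is [0 1 1 / 5 2 3 / 0 0 0]. Elementwise product with the kernel and sum: 1·-1 + 5·3 + 2·-1 + 3·-1 + 0·1 + 0·1.

9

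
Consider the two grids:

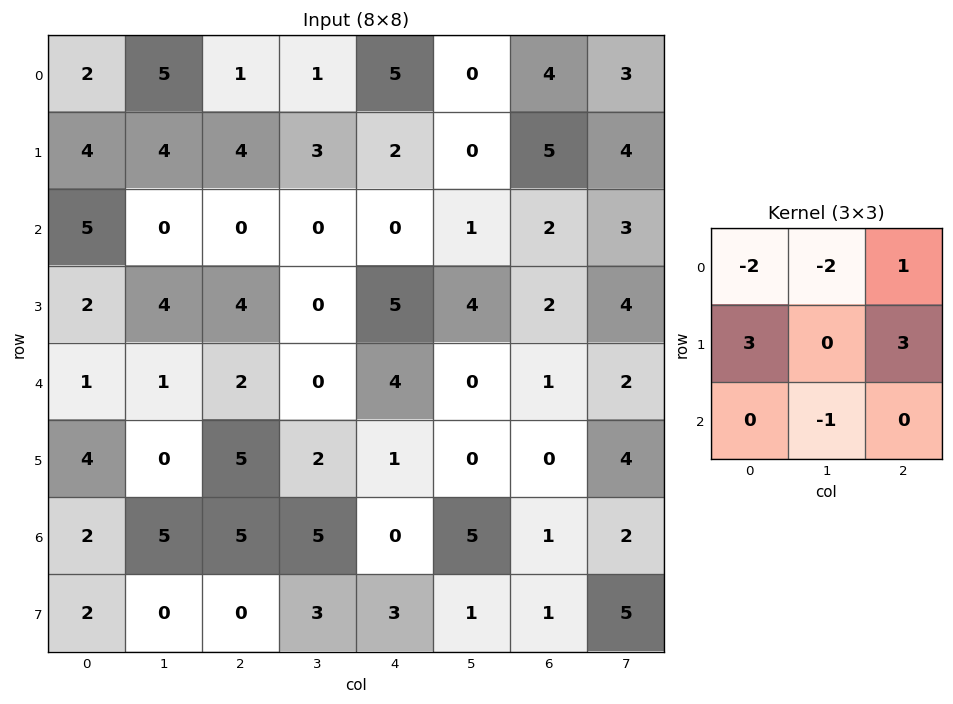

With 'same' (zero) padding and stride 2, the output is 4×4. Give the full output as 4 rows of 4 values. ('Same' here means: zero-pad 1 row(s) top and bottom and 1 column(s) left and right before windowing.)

Output[0,0]: The receptive field on the zero-padded input at this output position is [0 0 0 / 0 2 5 / 0 4 4]. Elementwise product with the kernel and sum: 0·-2 + 0·-2 + 0·1 + 0·3 + 5·3 + 4·-1.

11 14 1 4
-6 -17 -12 4
-1 -18 -7 -2
5 22 21 24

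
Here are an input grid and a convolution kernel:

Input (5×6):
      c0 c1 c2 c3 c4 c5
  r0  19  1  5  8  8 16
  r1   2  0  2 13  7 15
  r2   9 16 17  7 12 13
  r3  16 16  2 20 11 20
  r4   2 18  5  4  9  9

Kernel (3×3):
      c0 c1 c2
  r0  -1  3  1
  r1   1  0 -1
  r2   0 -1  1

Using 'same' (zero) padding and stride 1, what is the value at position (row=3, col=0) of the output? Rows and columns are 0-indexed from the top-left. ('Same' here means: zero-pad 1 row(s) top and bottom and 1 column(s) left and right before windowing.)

43

The receptive field on the zero-padded input at this output position is [0 9 16 / 0 16 16 / 0 2 18]. Elementwise product with the kernel and sum: 0·-1 + 9·3 + 16·1 + 0·1 + 16·-1 + 2·-1 + 18·1.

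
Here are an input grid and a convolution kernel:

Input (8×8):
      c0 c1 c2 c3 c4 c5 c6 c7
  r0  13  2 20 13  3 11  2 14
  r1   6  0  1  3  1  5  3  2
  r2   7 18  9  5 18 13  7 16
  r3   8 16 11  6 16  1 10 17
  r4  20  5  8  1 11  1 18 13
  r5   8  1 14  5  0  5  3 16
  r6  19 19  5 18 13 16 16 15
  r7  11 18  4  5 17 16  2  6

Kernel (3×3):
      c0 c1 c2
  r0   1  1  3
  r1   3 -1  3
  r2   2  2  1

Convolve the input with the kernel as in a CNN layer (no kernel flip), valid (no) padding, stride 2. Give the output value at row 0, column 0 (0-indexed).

The receptive field on the input at this output position is [13 2 20 / 6 0 1 / 7 18 9]. Elementwise product with the kernel and sum: 13·1 + 2·1 + 20·3 + 6·3 + 0·-1 + 1·3 + 7·2 + 18·2 + 9·1.

155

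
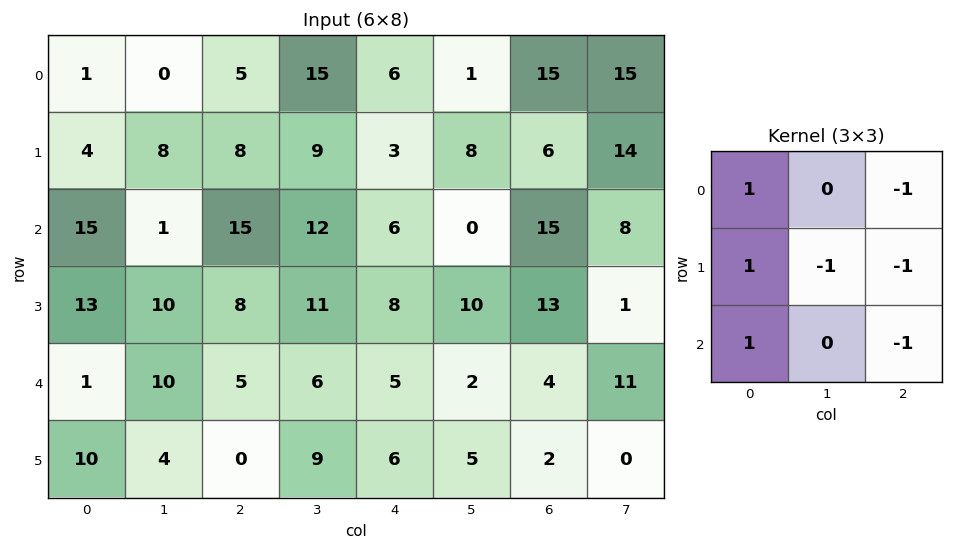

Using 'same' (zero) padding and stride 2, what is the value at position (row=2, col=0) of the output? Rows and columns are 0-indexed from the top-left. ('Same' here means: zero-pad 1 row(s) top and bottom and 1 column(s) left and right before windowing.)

-25

The receptive field on the zero-padded input at this output position is [0 13 10 / 0 1 10 / 0 10 4]. Elementwise product with the kernel and sum: 0·1 + 10·-1 + 0·1 + 1·-1 + 10·-1 + 0·1 + 4·-1.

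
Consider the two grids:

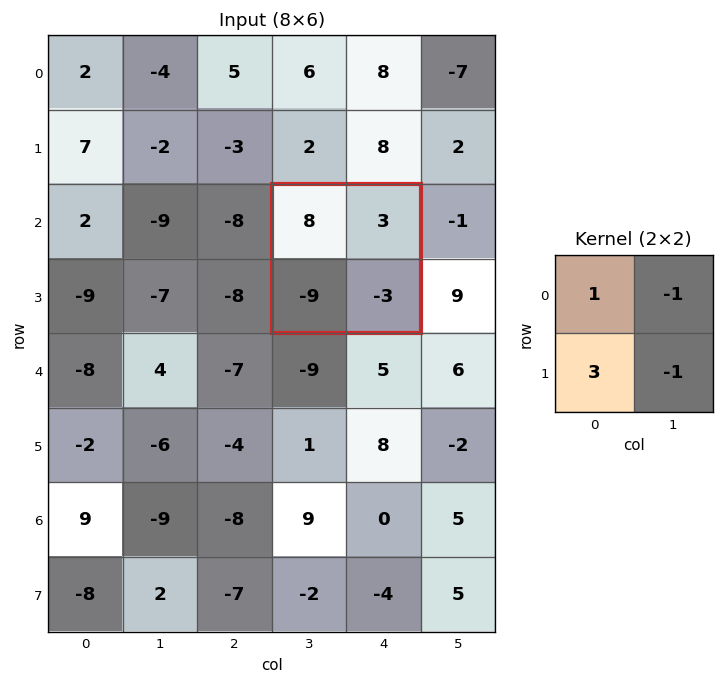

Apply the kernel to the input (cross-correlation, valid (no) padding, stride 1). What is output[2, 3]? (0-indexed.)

The receptive field on the input at this output position is [8 3 / -9 -3]. Elementwise product with the kernel and sum: 8·1 + 3·-1 + -9·3 + -3·-1.

-19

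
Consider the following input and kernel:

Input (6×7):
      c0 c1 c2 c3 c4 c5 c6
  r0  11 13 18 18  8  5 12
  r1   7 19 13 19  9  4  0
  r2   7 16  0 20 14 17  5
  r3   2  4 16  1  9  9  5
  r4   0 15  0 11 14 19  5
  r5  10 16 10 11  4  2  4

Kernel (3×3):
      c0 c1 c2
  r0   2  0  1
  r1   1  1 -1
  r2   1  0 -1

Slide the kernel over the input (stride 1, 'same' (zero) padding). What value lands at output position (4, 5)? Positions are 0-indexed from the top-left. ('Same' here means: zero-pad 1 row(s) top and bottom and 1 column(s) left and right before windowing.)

The receptive field on the zero-padded input at this output position is [9 9 5 / 14 19 5 / 4 2 4]. Elementwise product with the kernel and sum: 9·2 + 5·1 + 14·1 + 19·1 + 5·-1 + 4·1 + 4·-1.

51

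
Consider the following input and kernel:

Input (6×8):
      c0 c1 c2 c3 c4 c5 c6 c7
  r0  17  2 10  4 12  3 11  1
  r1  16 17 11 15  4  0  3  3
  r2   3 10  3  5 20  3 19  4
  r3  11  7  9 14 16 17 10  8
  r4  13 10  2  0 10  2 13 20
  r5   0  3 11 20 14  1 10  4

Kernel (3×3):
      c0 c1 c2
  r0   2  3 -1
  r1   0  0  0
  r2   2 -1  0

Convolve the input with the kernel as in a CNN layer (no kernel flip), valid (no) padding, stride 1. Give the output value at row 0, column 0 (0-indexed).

The receptive field on the input at this output position is [17 2 10 / 16 17 11 / 3 10 3]. Elementwise product with the kernel and sum: 17·2 + 2·3 + 10·-1 + 3·2 + 10·-1.

26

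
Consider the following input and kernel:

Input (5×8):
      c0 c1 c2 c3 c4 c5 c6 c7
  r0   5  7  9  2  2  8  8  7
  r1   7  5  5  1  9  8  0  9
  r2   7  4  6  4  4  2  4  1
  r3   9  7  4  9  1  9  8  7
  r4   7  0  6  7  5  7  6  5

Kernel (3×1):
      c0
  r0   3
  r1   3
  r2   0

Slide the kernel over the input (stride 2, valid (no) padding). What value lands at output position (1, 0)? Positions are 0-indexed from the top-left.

The receptive field on the input at this output position is [7 / 9 / 7]. Elementwise product with the kernel and sum: 7·3 + 9·3.

48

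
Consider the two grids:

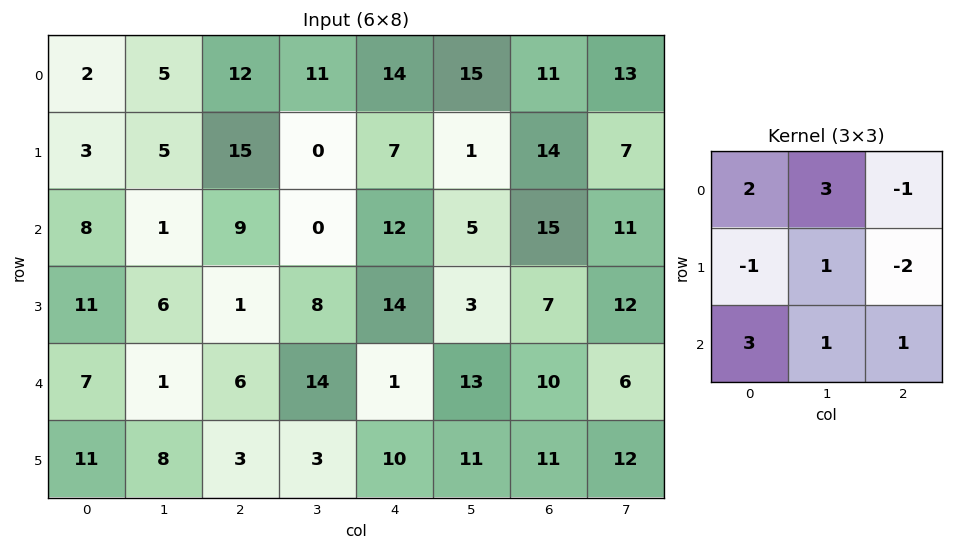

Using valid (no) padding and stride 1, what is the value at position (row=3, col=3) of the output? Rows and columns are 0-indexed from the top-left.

The receptive field on the input at this output position is [8 14 3 / 14 1 13 / 3 10 11]. Elementwise product with the kernel and sum: 8·2 + 14·3 + 3·-1 + 14·-1 + 1·1 + 13·-2 + 3·3 + 10·1 + 11·1.

46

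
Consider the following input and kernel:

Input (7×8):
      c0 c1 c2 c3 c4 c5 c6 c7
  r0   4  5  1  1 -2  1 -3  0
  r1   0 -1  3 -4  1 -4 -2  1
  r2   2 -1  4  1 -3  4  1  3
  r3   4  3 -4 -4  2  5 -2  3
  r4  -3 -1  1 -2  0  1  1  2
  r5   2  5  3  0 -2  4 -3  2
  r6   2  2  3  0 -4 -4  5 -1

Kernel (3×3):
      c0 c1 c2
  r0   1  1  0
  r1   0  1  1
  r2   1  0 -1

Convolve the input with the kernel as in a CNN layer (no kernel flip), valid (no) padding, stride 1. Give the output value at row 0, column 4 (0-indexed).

The receptive field on the input at this output position is [-2 1 -3 / 1 -4 -2 / -3 4 1]. Elementwise product with the kernel and sum: -2·1 + 1·1 + -4·1 + -2·1 + -3·1 + 1·-1.

-11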